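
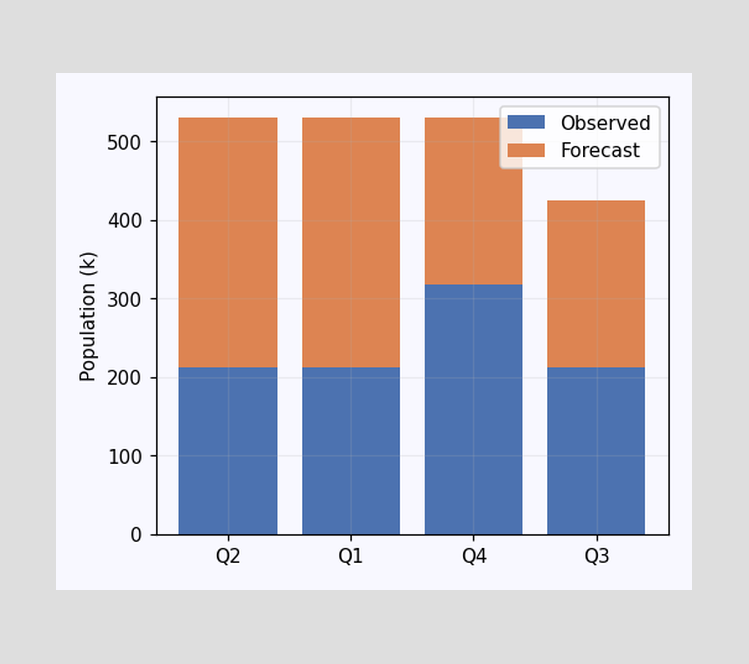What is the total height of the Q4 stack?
530k

The Q4 stack's top reaches 530k on the y-axis.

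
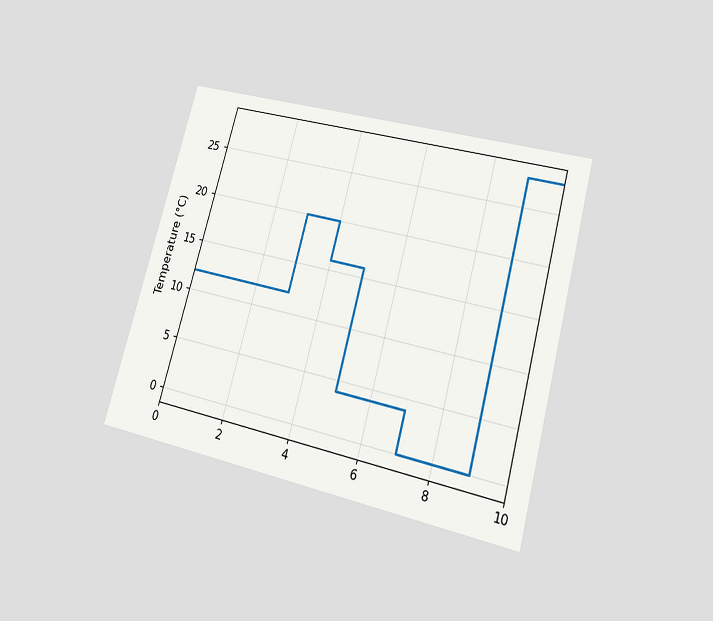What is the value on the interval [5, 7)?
The chart is tilted about 15° clockwise and viewed at a slight angle. On [5, 7) the step sits at 4°C.

4°C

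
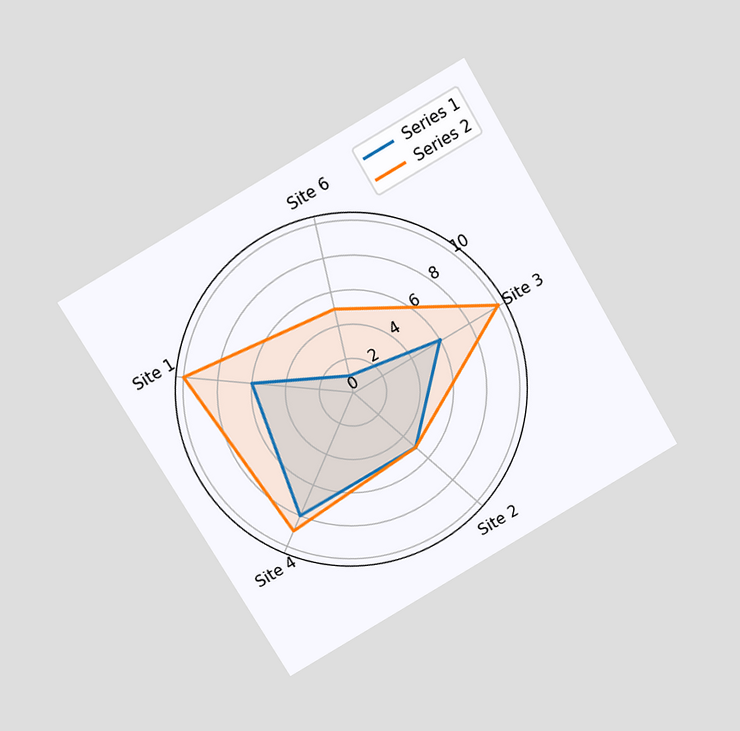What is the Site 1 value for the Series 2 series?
The chart is tilted about 30° counter-clockwise and viewed at a slight angle. On the Site 1 axis, Series 2 reaches 10.

10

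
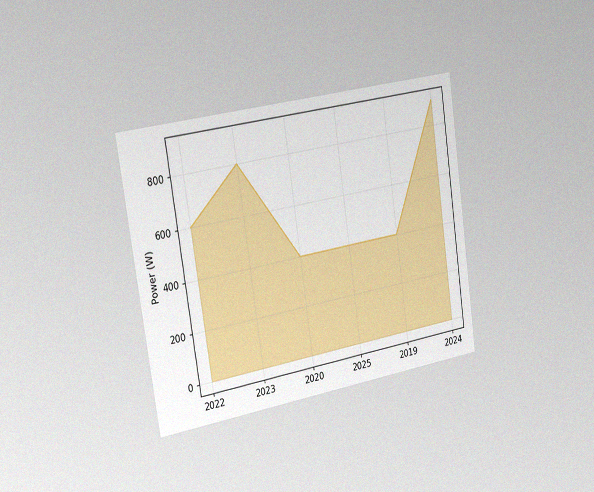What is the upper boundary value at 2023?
800W

The chart is tilted about 8° counter-clockwise and viewed slightly from the left, with some photo noise. At 2023 the upper boundary is at 800W.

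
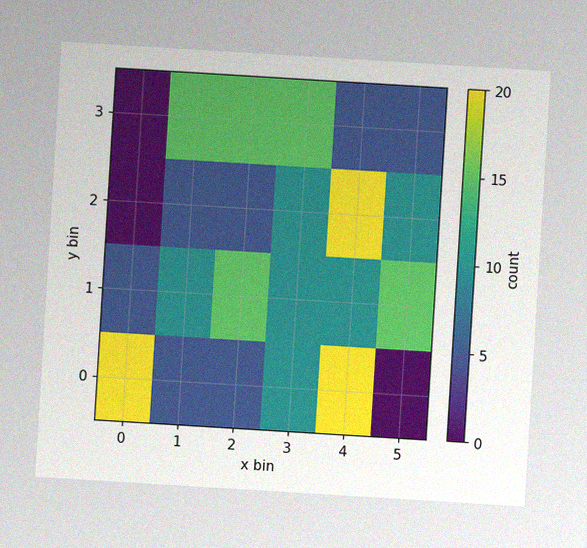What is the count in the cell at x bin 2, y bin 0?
The chart is tilted about 3° clockwise, with some photo noise. Matching the cell (2, 0) against the colorbar gives 5.

5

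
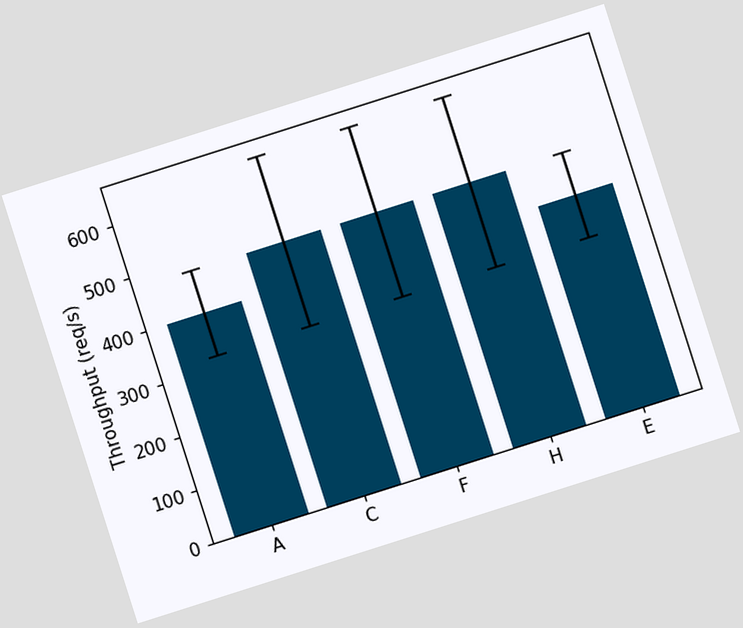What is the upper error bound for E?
480req/s

The chart is tilted about 18° counter-clockwise. The E bar's upper whisker reaches 480req/s.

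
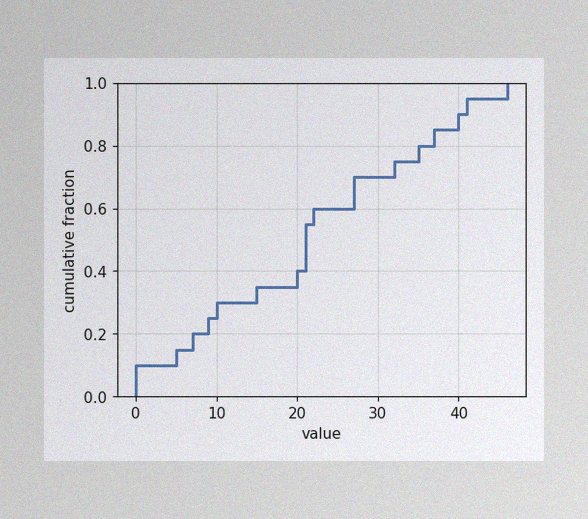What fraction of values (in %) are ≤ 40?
The image has some photo noise and uneven lighting. At x=40 the ECDF step is at 90%.

90%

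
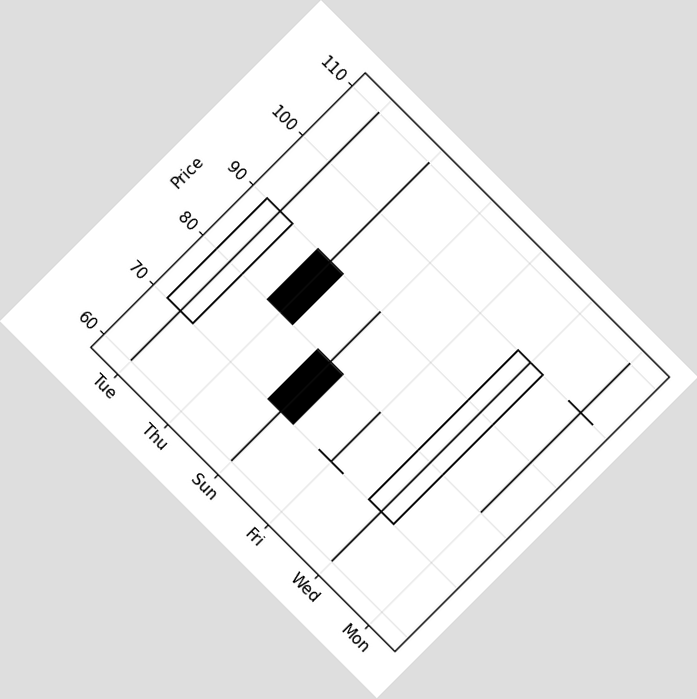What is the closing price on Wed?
The chart is tilted about 45° clockwise. The Wed candle closes at 100.

100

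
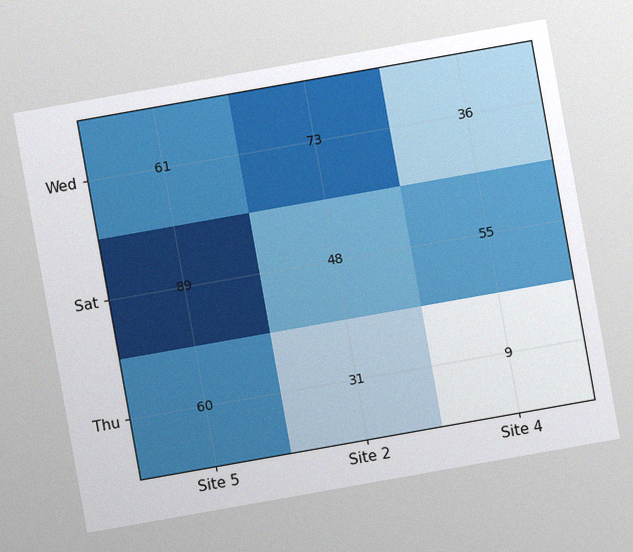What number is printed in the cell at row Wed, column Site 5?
61

The chart is tilted about 10° counter-clockwise, with some photo noise. The (Wed, Site 5) cell reads 61.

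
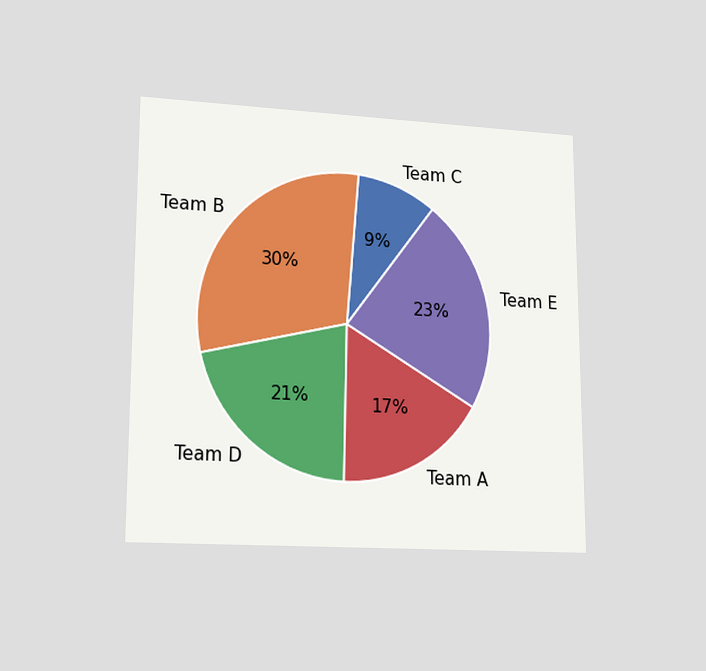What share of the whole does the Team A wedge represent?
The chart is viewed at a slight angle. The Team A slice takes up 17% of the pie.

17%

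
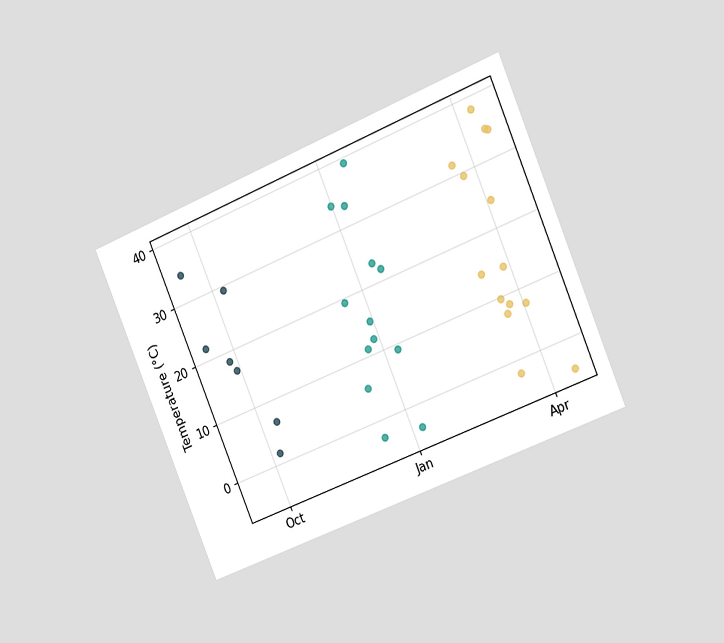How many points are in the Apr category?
14

The chart is tilted about 23° counter-clockwise and viewed slightly from the right. Counting the markers in the Apr column gives 14.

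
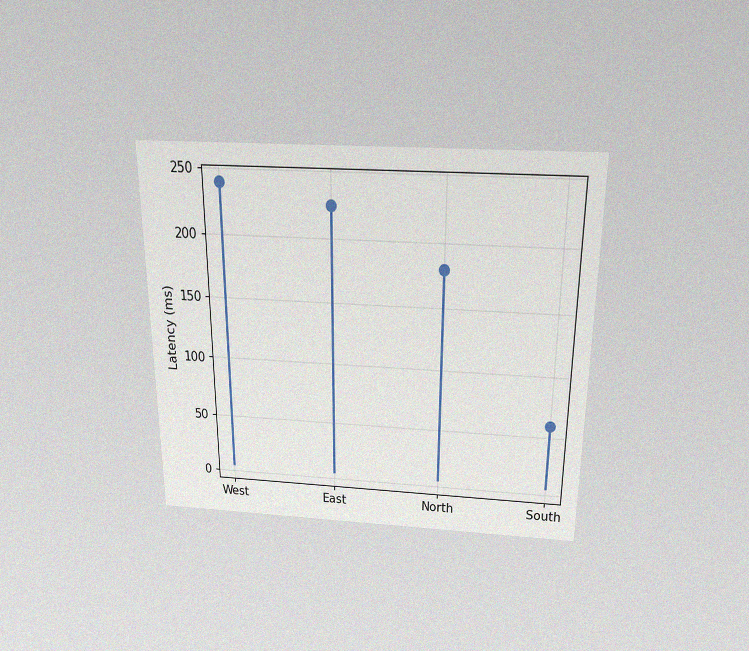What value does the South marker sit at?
The chart is viewed slightly from above, with some photo noise. The South marker sits at 60ms.

60ms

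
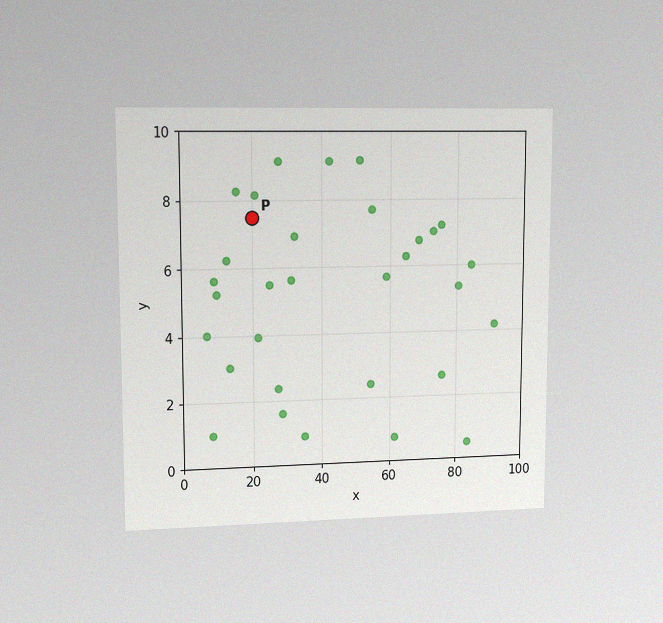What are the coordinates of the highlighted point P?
The chart is viewed slightly from the left, with some photo noise. Following the gridlines from P to each axis, P sits at (20, 7.5).

(20, 7.5)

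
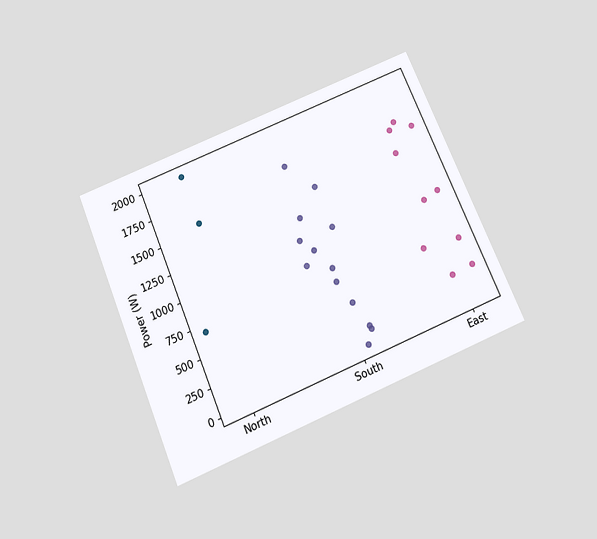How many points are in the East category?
10

The chart is tilted about 23° counter-clockwise and viewed slightly from below. Counting the markers in the East column gives 10.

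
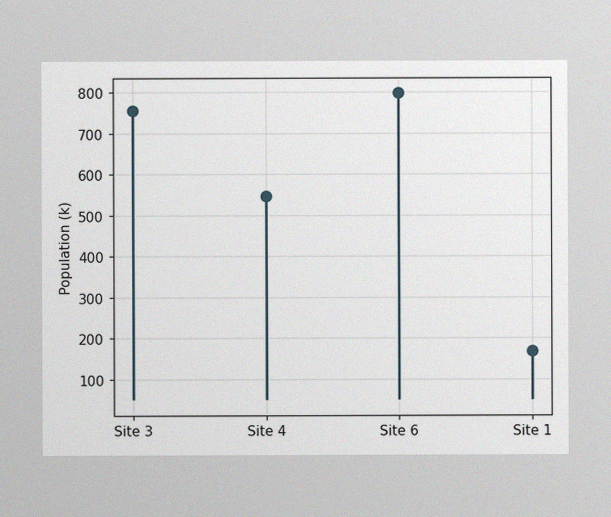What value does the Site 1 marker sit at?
The image has some photo noise and uneven lighting. The Site 1 marker sits at 168k.

168k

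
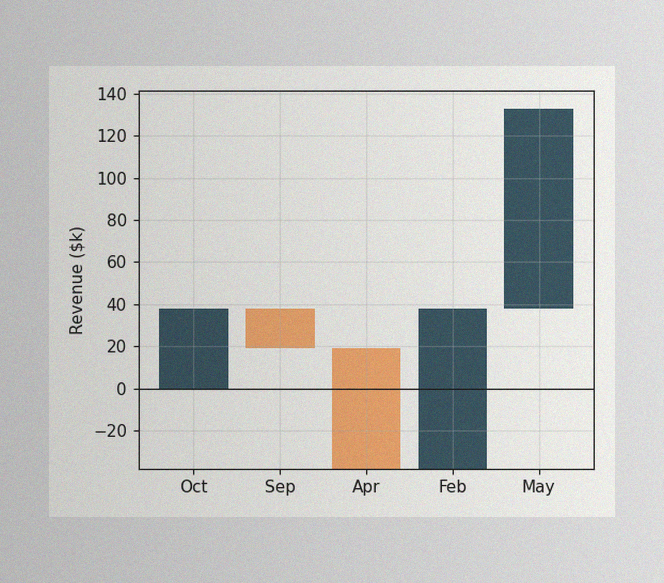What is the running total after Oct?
$38k

The image has some photo noise and uneven lighting. After Oct the running total reaches $38k.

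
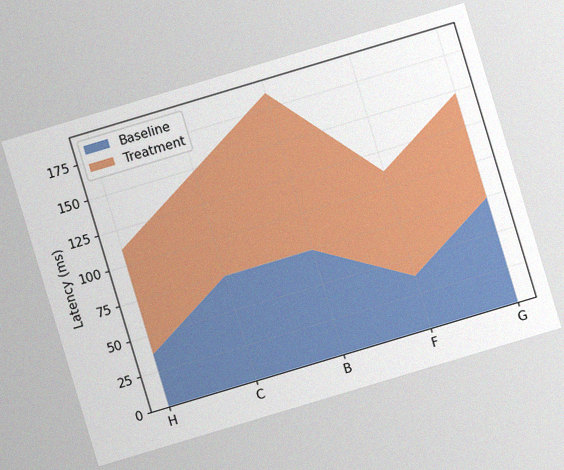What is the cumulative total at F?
111ms

The chart is tilted about 17° counter-clockwise, with some photo noise. The stacked total at F reaches 111ms.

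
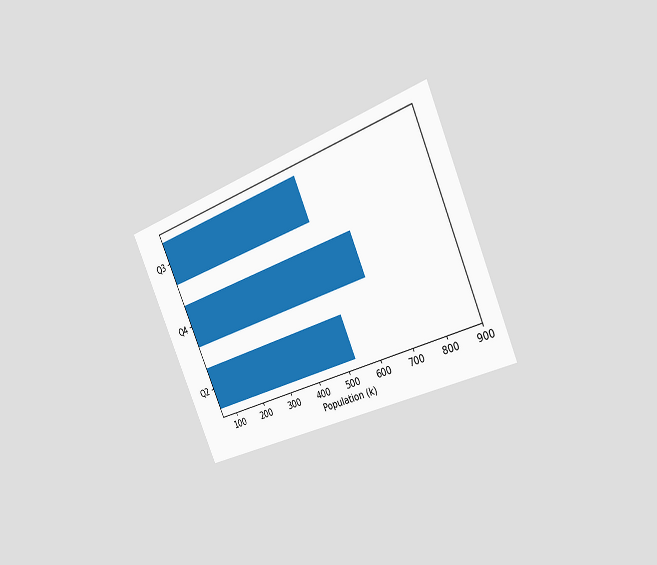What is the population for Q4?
636k

The chart is tilted about 24° counter-clockwise and viewed slightly from the right. Reading along the chart's x-axis, the Q4 bar reaches 636k.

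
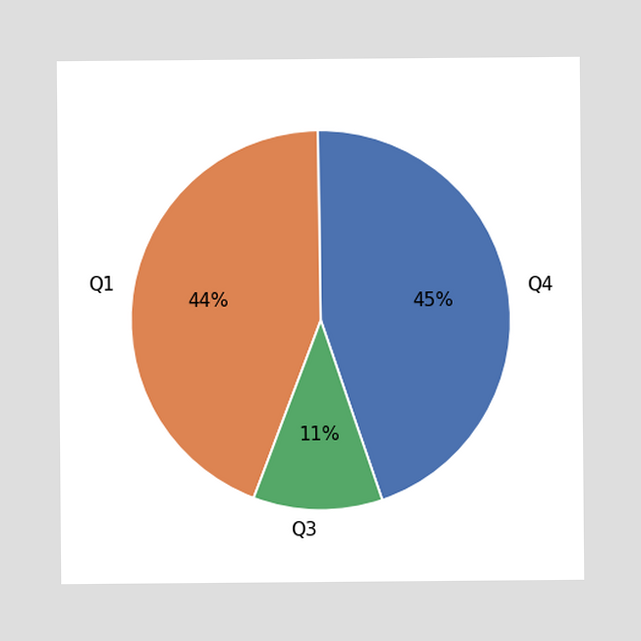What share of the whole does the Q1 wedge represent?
The Q1 slice takes up 44% of the pie.

44%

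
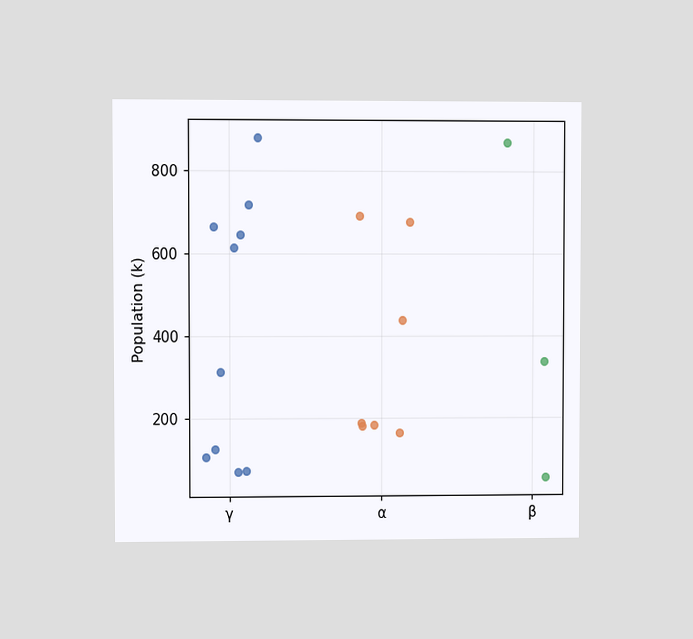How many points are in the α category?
The chart is viewed at a slight angle. Counting the markers in the α column gives 7.

7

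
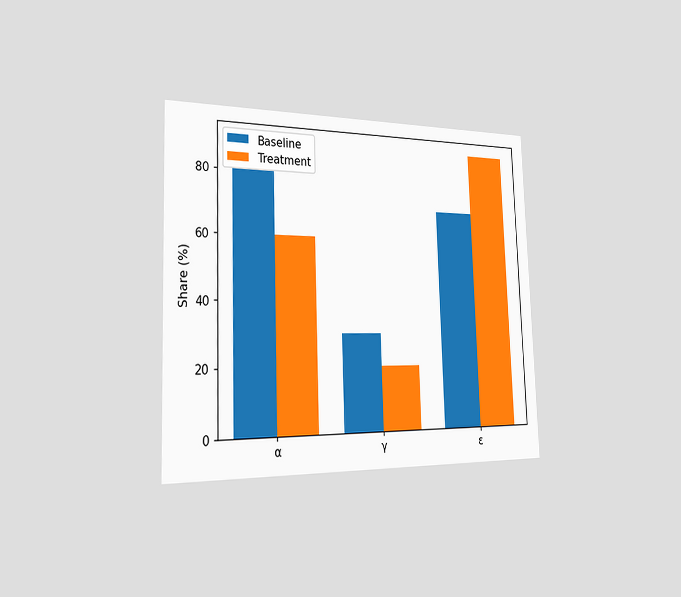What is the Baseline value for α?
80%

The chart is viewed slightly from the left. The Baseline bar at α reaches 80% on the y-axis.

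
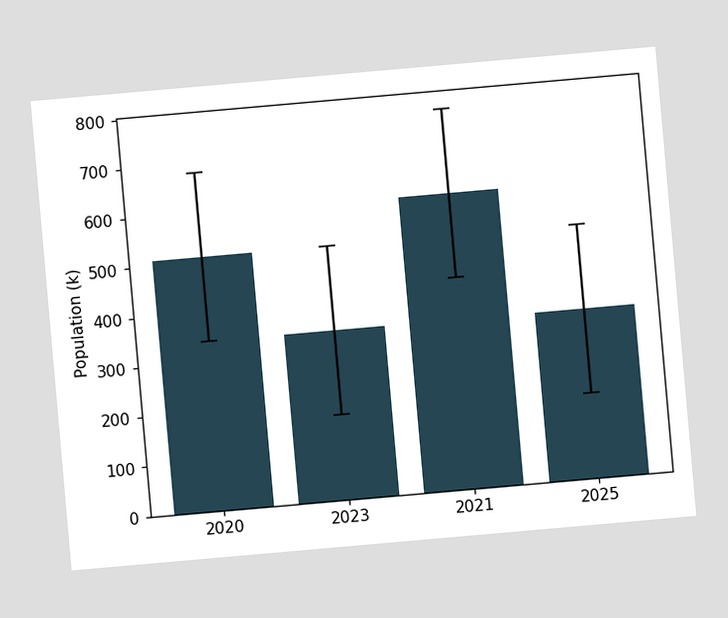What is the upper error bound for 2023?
The chart is tilted about 5° counter-clockwise. The 2023 bar's upper whisker reaches 510k.

510k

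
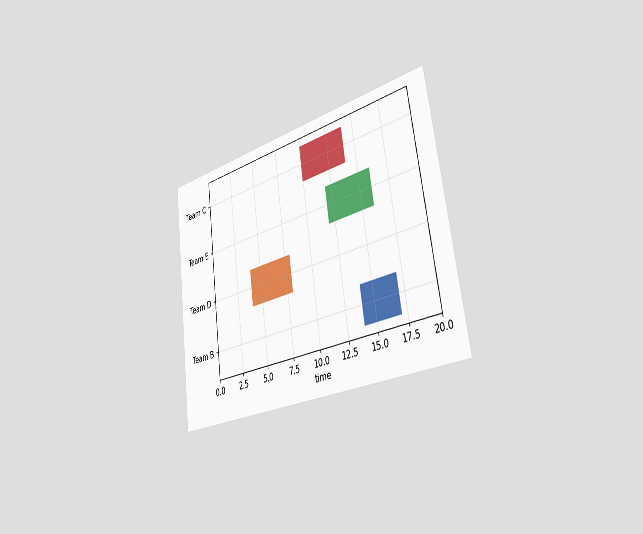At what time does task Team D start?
The chart is tilted about 8° counter-clockwise and viewed slightly from the right. The Team D bar begins at t=4.

4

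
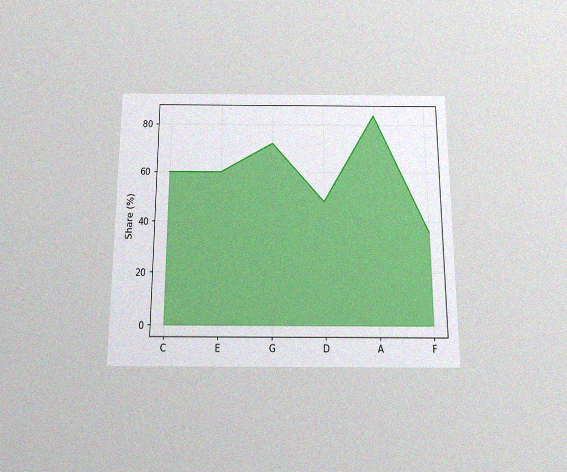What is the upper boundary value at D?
48%

The chart is viewed slightly from below, with some photo noise. At D the upper boundary is at 48%.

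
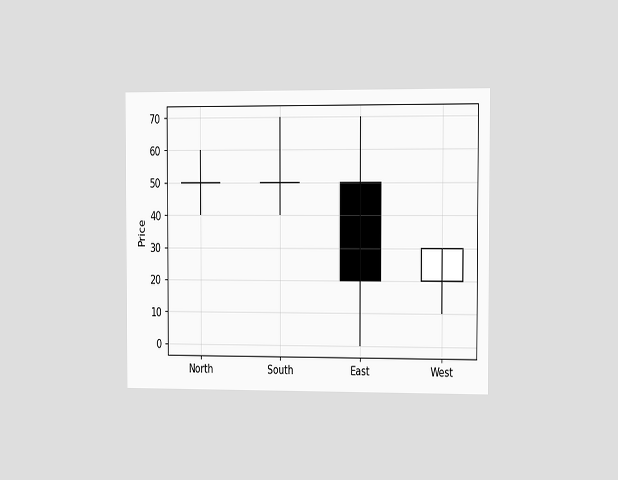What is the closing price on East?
20

The chart is viewed slightly from the right. The East candle closes at 20.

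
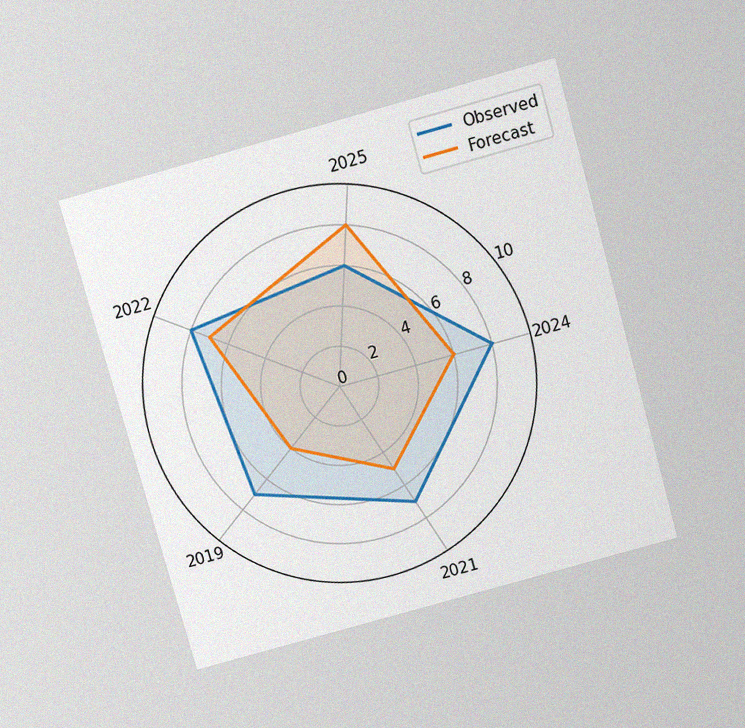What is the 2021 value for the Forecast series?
5

The chart is tilted about 16° counter-clockwise and viewed slightly from above, with some photo noise. On the 2021 axis, Forecast reaches 5.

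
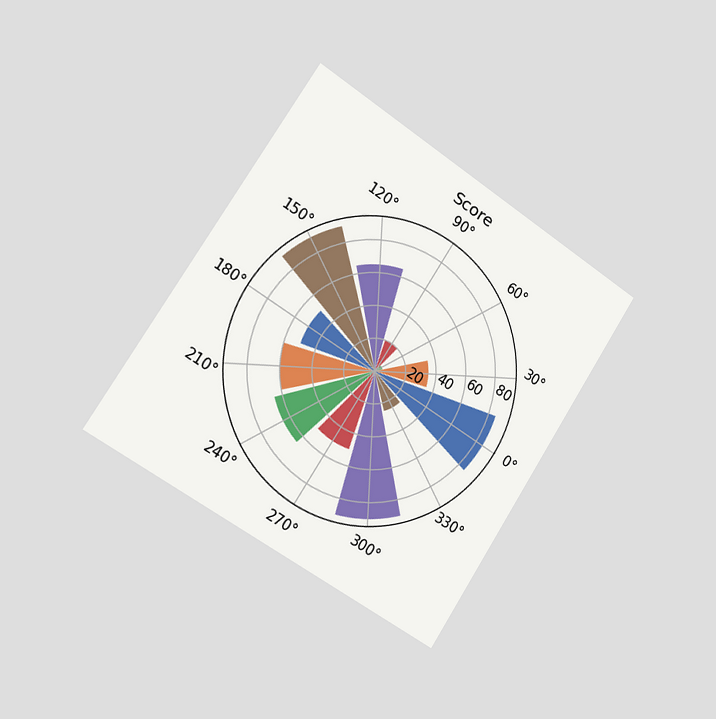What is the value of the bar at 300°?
90

The chart is tilted about 33° clockwise and viewed slightly from the left. The bar at 300° reaches 90 on the radial axis.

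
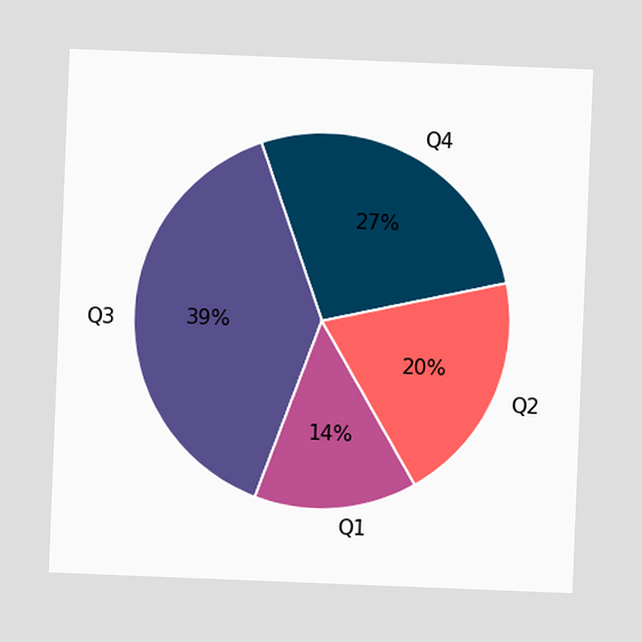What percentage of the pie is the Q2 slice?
The chart is tilted about 2° clockwise. The Q2 slice takes up 20% of the pie.

20%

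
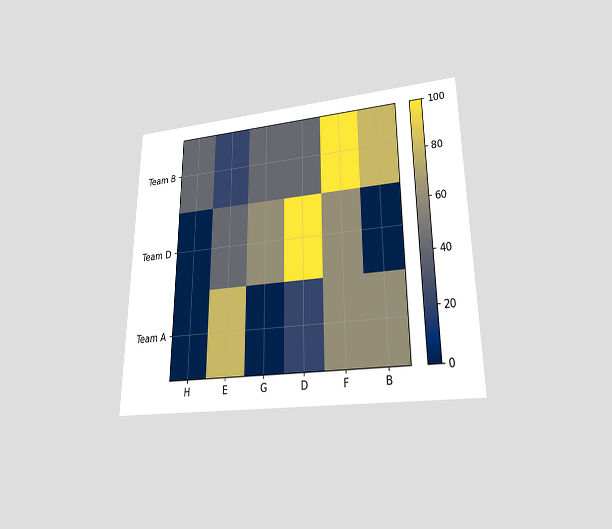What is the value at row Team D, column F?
The chart is viewed at a slight angle. Matching cell (Team D, F) against the colorbar gives 60.

60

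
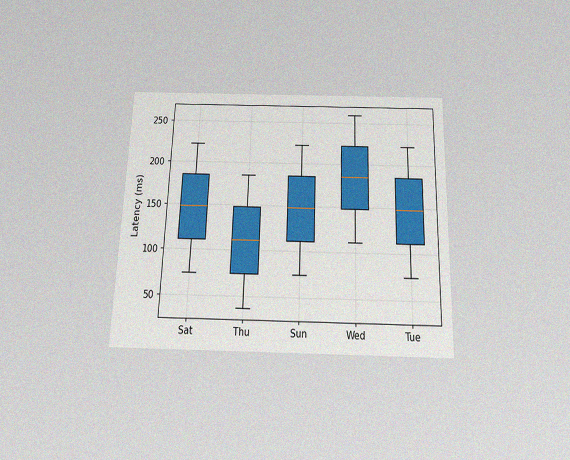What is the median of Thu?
111ms

The chart is viewed slightly from below, with some photo noise. The median line in the Thu box sits at 111ms.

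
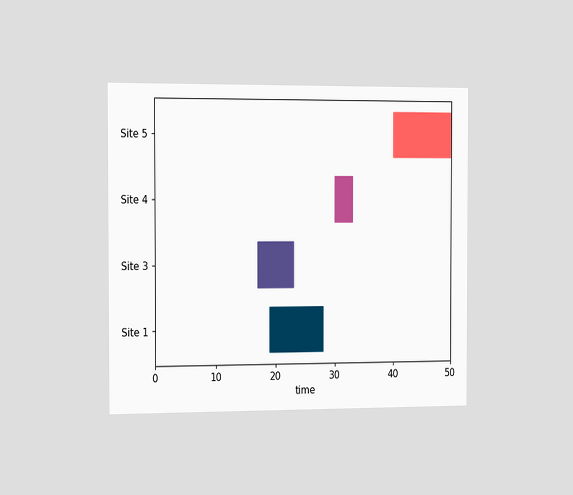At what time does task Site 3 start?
17

The chart is viewed slightly from the left. The Site 3 bar begins at t=17.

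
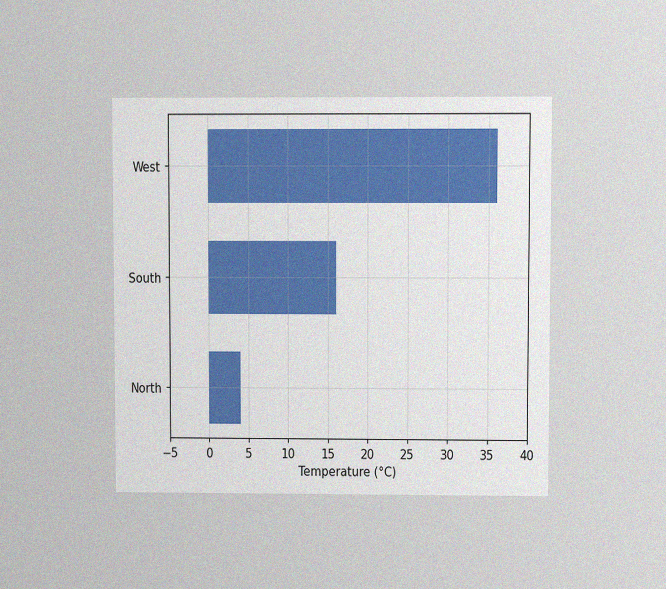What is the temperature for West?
36°C

The chart is viewed at a slight angle, with some photo noise. Reading along the chart's x-axis, the West bar reaches 36°C.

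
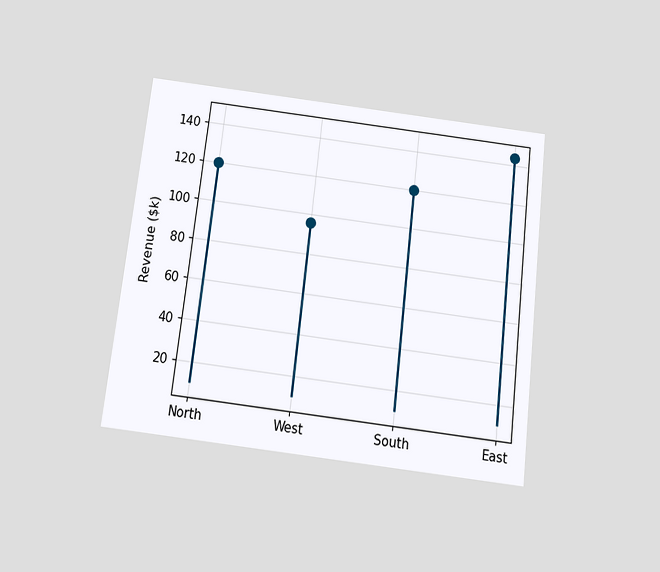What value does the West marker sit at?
$96k

The chart is tilted about 7° clockwise and viewed slightly from below. The West marker sits at $96k.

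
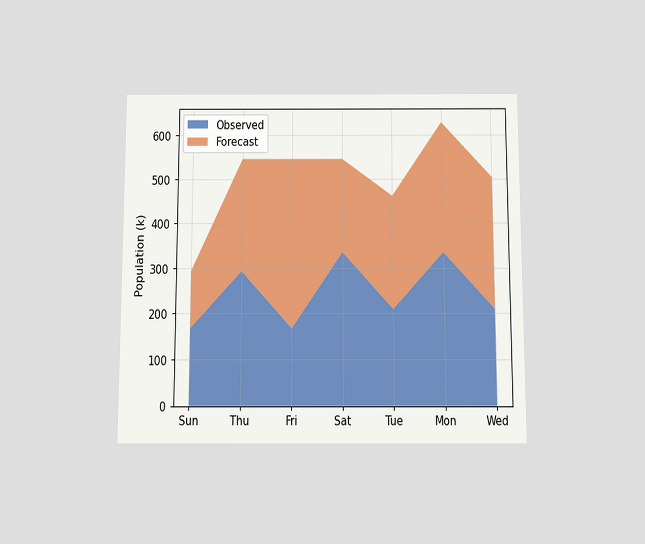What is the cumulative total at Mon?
630k

The chart is viewed slightly from below. The stacked total at Mon reaches 630k.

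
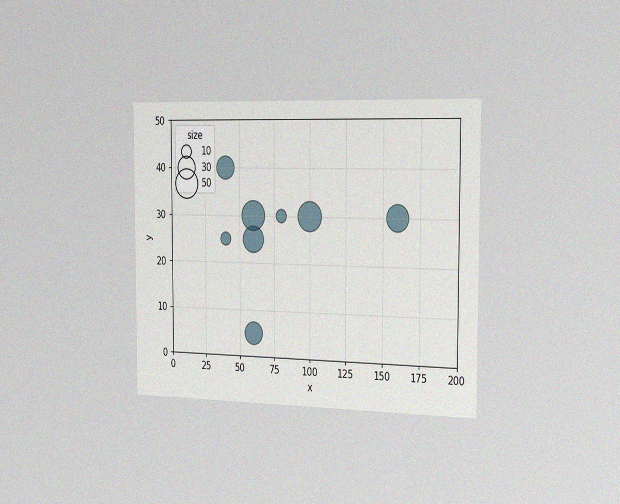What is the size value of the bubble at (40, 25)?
10

The chart is viewed slightly from the right, with some photo noise. Matching the bubble at (40, 25) against the size legend gives 10.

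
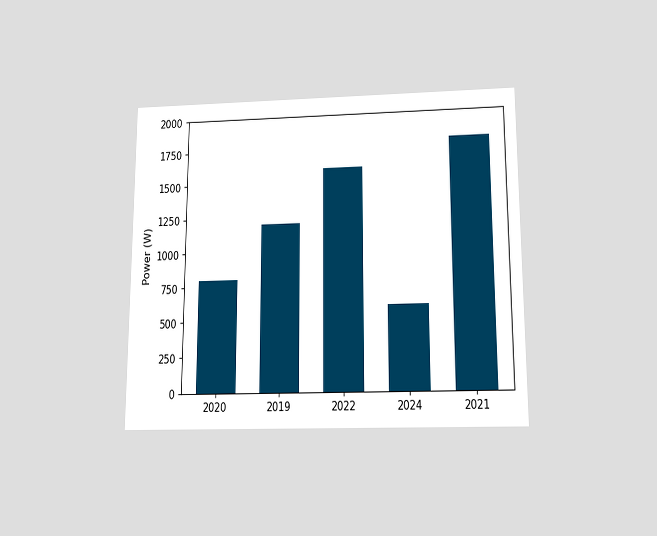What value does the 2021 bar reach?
1800W

The chart is viewed slightly from below. Reading along the chart's y-axis, the 2021 bar reaches 1800W.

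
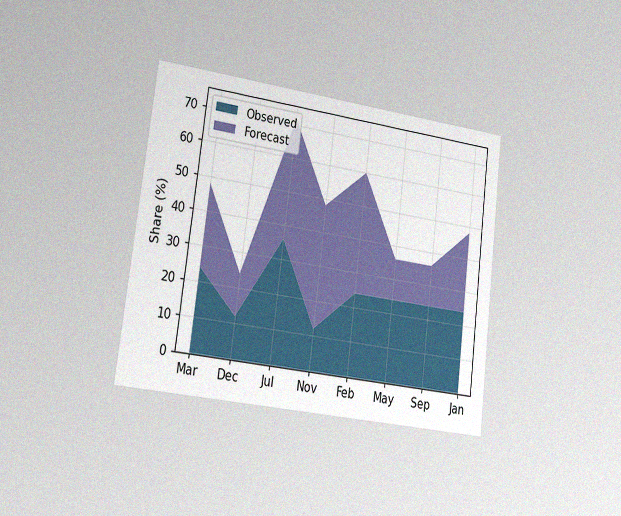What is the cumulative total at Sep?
36%

The chart is tilted about 7° clockwise and viewed slightly from the left, with some photo noise. The stacked total at Sep reaches 36%.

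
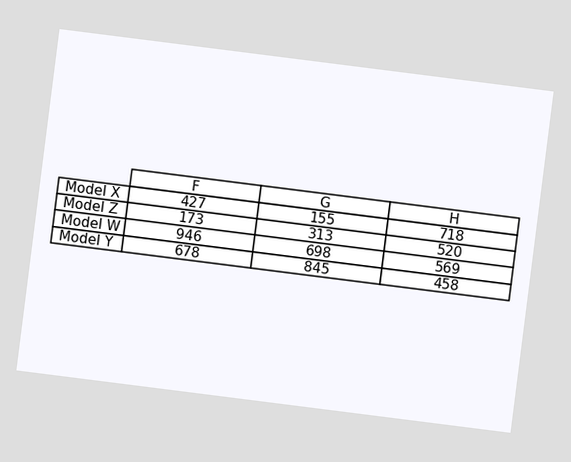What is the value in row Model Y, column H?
458

The chart is tilted about 7° clockwise. The (Model Y, H) cell reads 458.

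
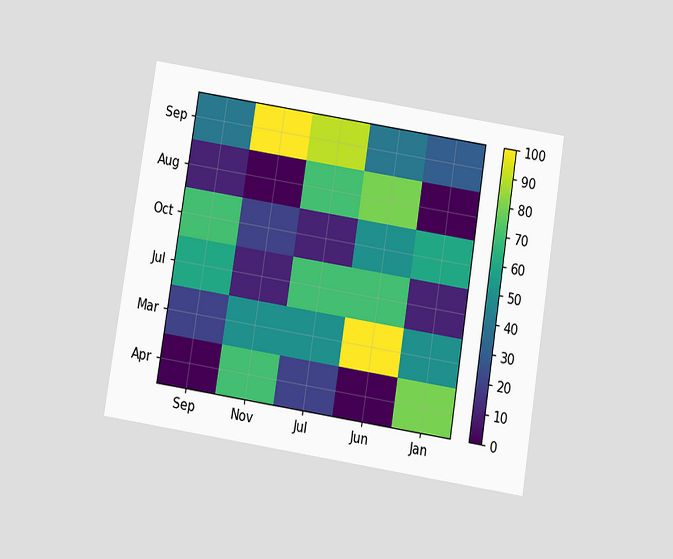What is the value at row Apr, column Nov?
70

The chart is tilted about 9° clockwise and viewed slightly from below. Matching cell (Apr, Nov) against the colorbar gives 70.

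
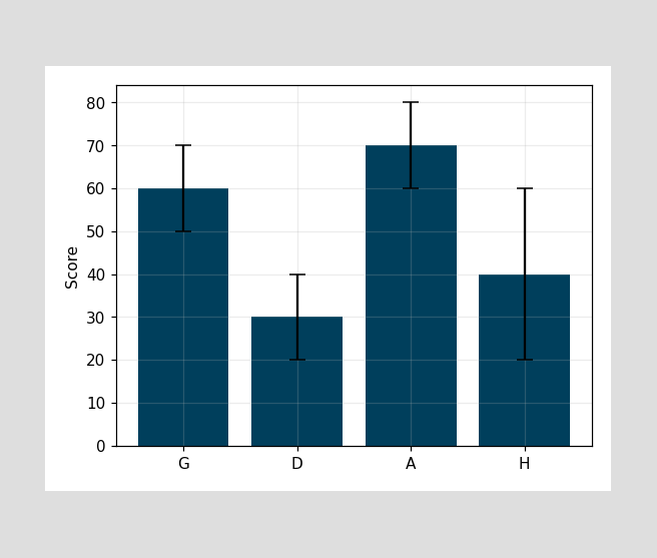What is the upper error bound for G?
The G bar's upper whisker reaches 70.

70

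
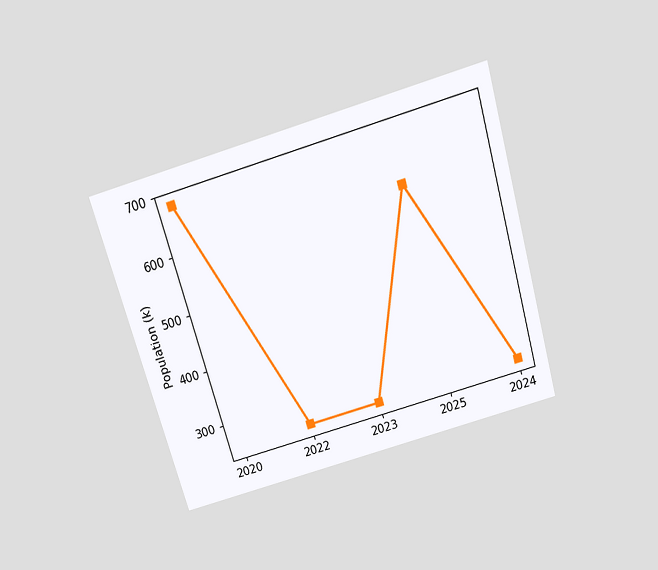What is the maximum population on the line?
The chart is tilted about 16° counter-clockwise and viewed slightly from above. The highest point is at 2020, and reading across to the y-axis gives 680k.

680k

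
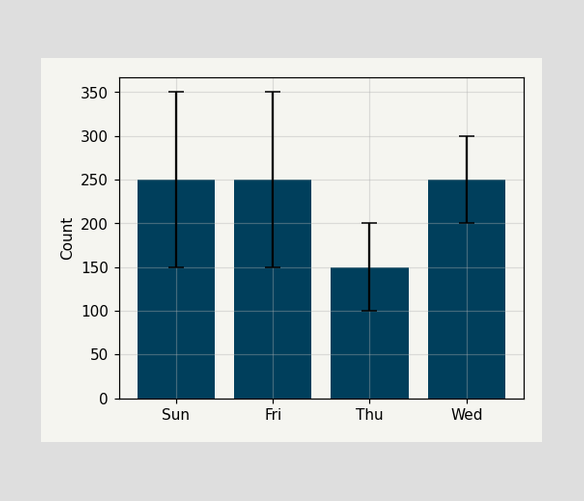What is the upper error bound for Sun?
350

The Sun bar's upper whisker reaches 350.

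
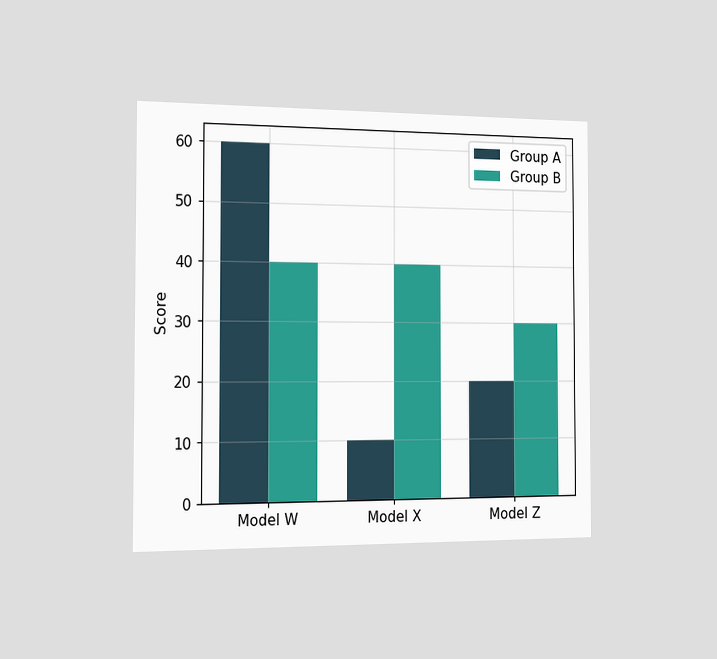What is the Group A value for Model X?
The chart is viewed slightly from the left. The Group A bar at Model X reaches 10 on the y-axis.

10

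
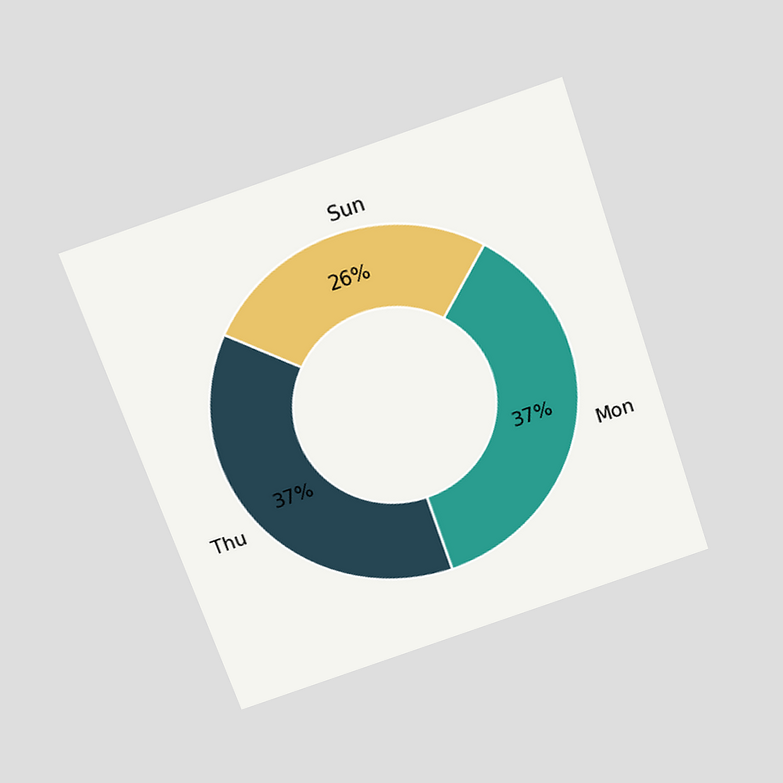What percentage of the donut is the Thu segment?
37%

The chart is tilted about 19° counter-clockwise and viewed slightly from above. The Thu segment takes up 37% of the ring.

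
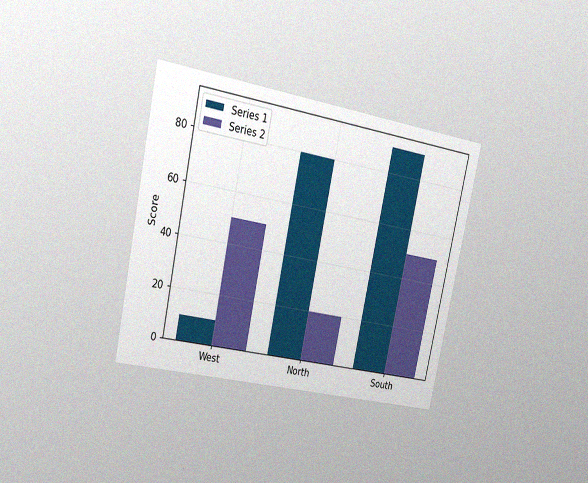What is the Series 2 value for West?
The chart is tilted about 12° clockwise and viewed slightly from the left, with some photo noise. The Series 2 bar at West reaches 50 on the y-axis.

50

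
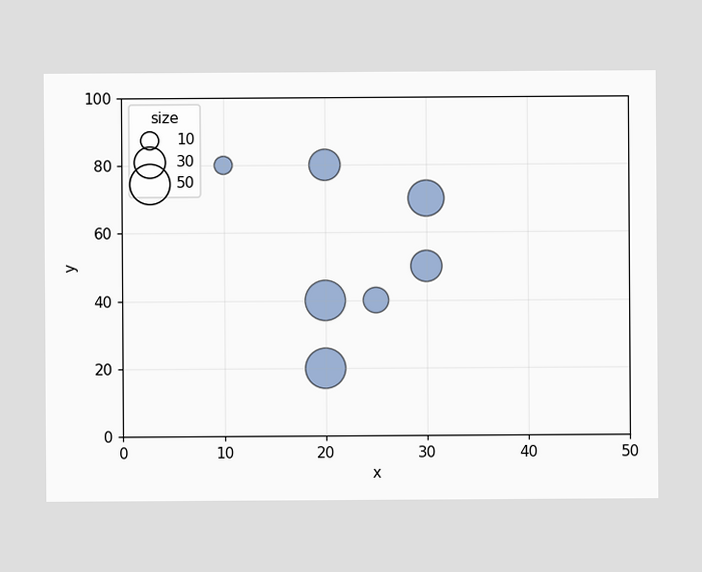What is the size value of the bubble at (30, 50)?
30

Matching the bubble at (30, 50) against the size legend gives 30.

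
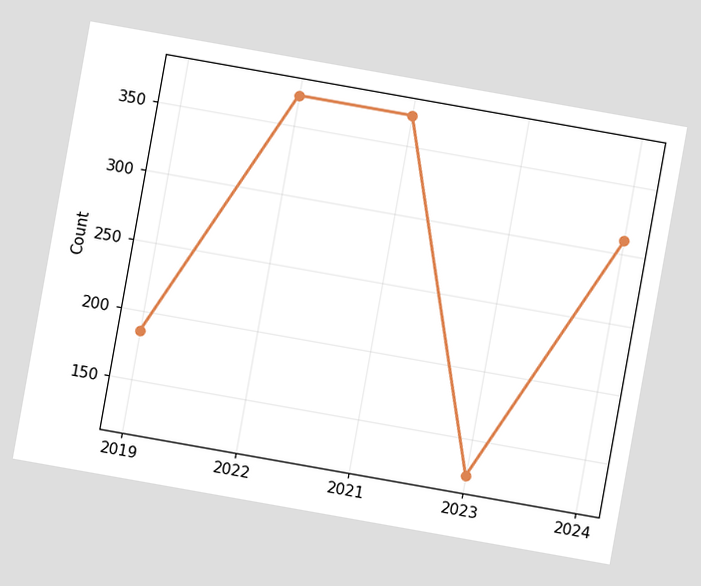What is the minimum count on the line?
124

The chart is tilted about 10° clockwise. The lowest point is at 2023, and reading across to the y-axis gives 124.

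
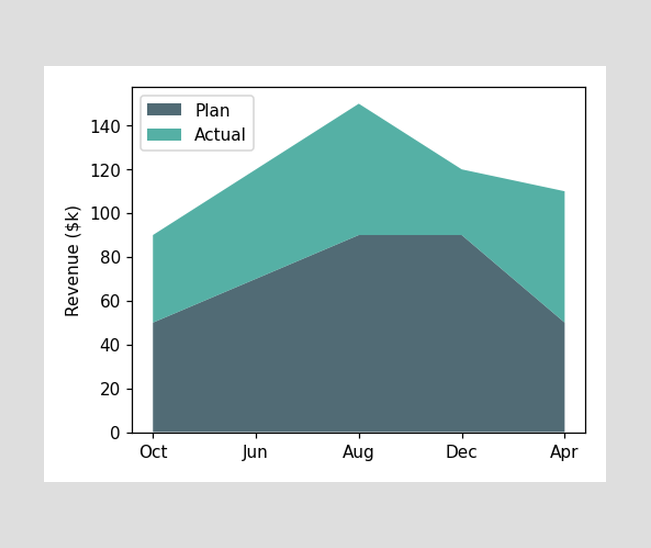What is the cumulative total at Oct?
The stacked total at Oct reaches $90k.

$90k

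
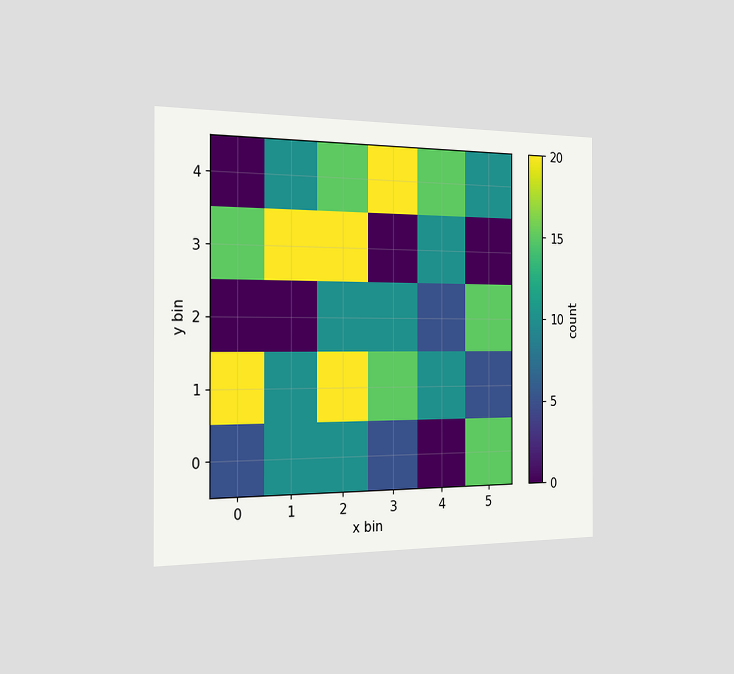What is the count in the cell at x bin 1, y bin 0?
10

The chart is viewed slightly from the left. Matching the cell (1, 0) against the colorbar gives 10.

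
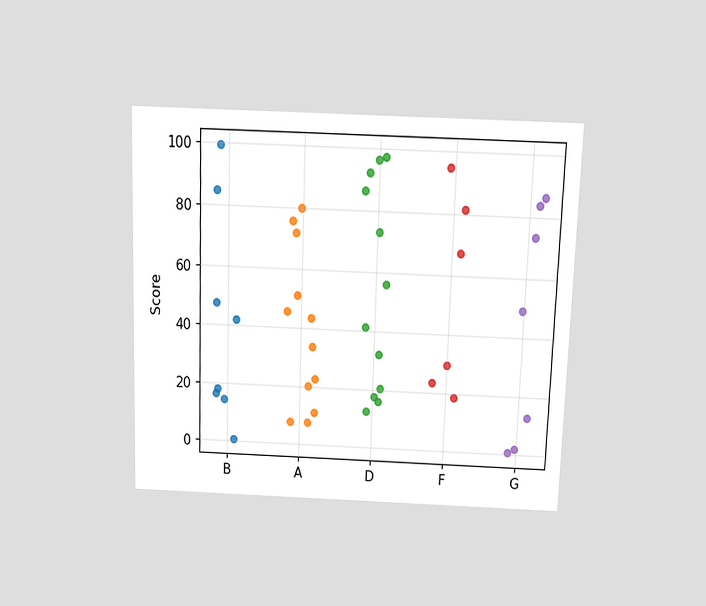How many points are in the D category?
12

The chart is viewed slightly from above. Counting the markers in the D column gives 12.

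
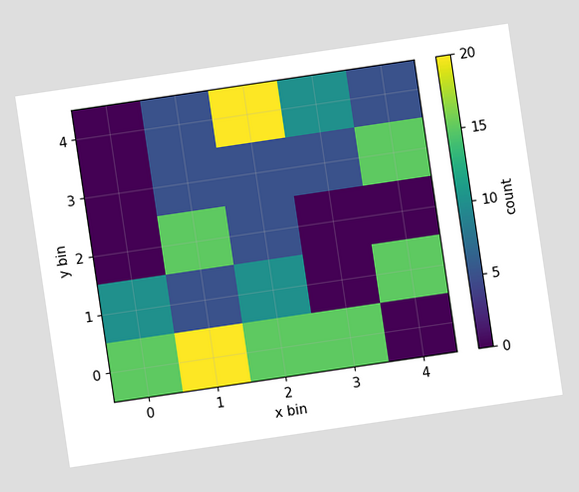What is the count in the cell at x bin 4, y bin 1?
The chart is tilted about 8° counter-clockwise. Matching the cell (4, 1) against the colorbar gives 15.

15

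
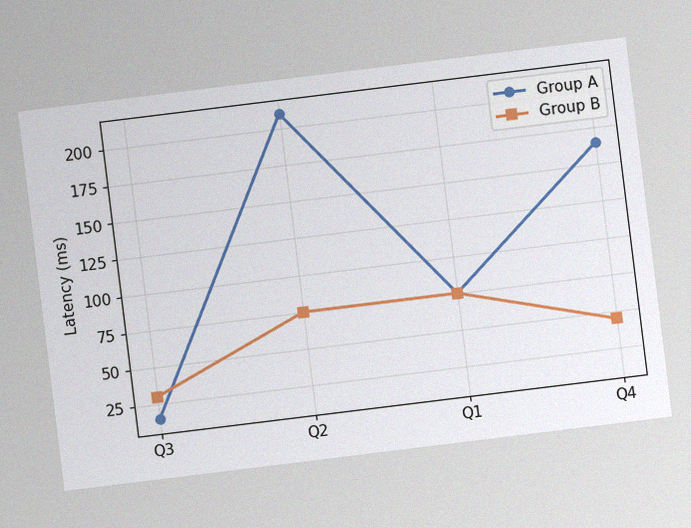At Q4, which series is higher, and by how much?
Group A, by 120ms

The chart is tilted about 7° counter-clockwise, with some photo noise. At Q4, Group A sits above the other line by 120ms.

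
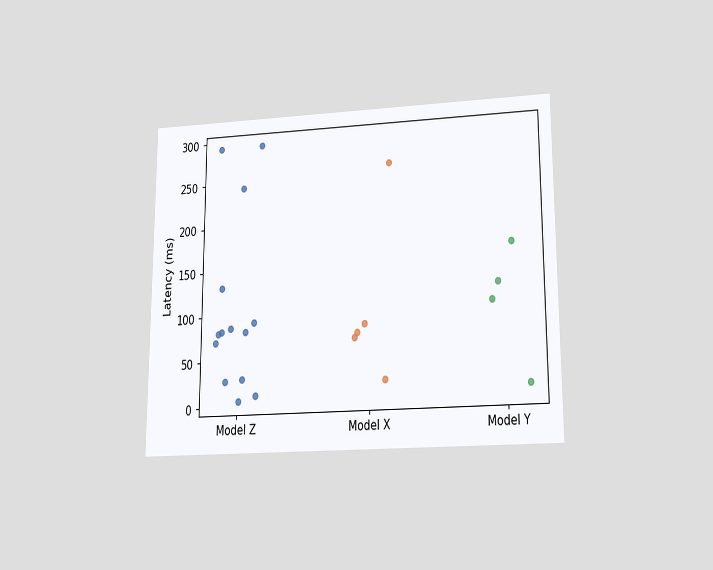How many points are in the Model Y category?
The chart is viewed slightly from below. Counting the markers in the Model Y column gives 4.

4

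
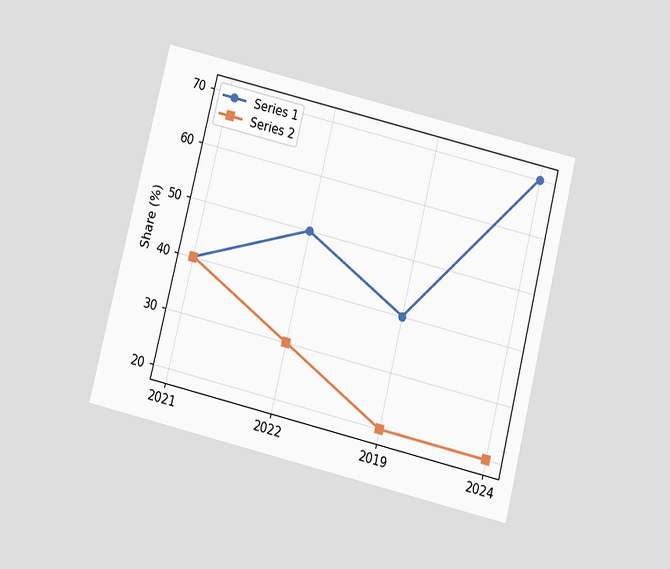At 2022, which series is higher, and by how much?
The chart is tilted about 14° clockwise and viewed slightly from below. At 2022, Series 1 sits above the other line by 20%.

Series 1, by 20%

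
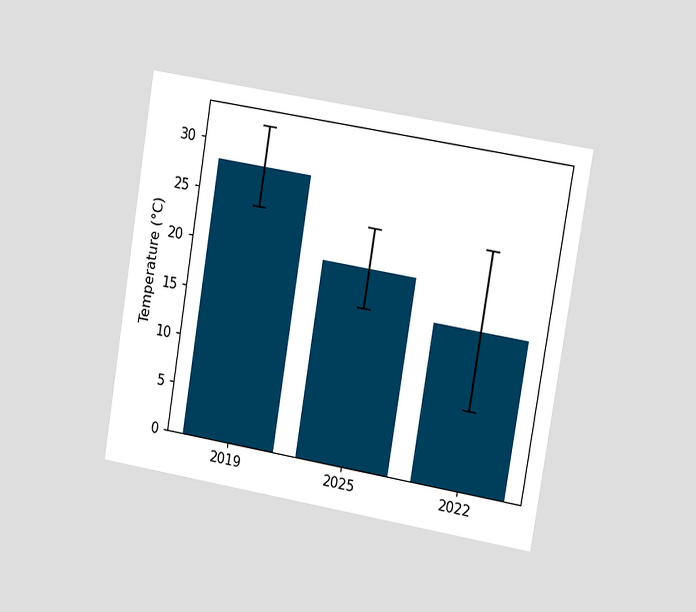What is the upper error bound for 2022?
24°C

The chart is tilted about 9° clockwise and viewed slightly from the right. The 2022 bar's upper whisker reaches 24°C.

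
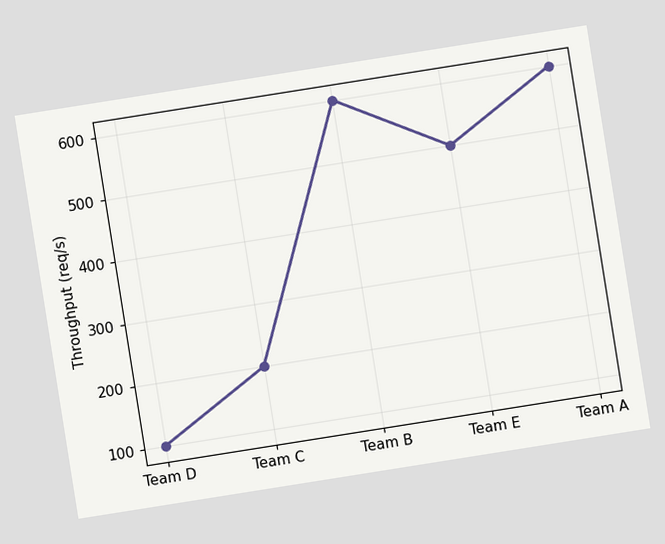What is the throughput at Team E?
The chart is tilted about 9° counter-clockwise. At Team E, the line is at 500req/s.

500req/s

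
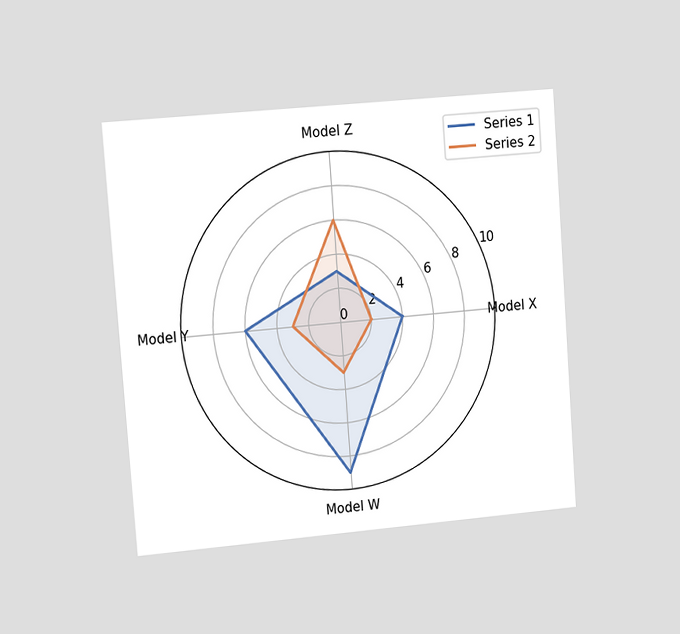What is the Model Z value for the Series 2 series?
6

The chart is tilted about 4° counter-clockwise and viewed slightly from the left. On the Model Z axis, Series 2 reaches 6.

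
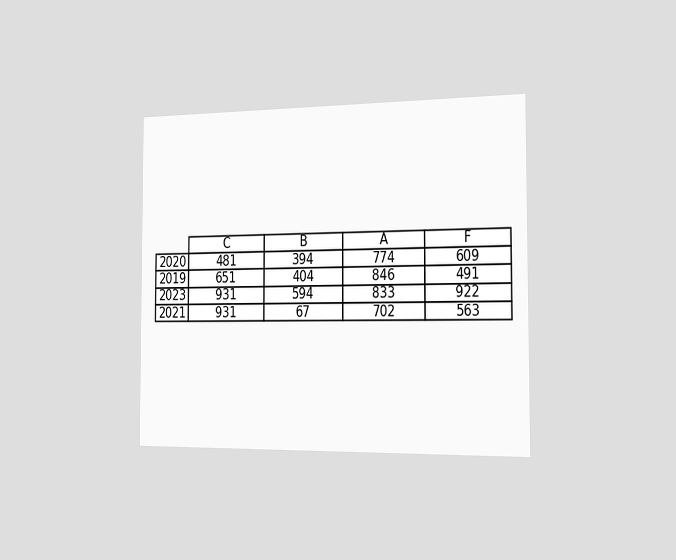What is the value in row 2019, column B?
404

The chart is viewed slightly from the right. The (2019, B) cell reads 404.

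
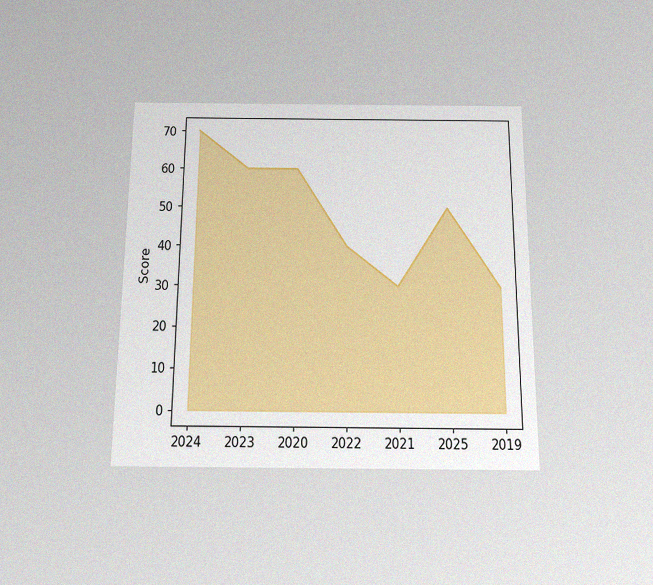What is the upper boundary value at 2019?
30

The chart is viewed slightly from below, with some photo noise. At 2019 the upper boundary is at 30.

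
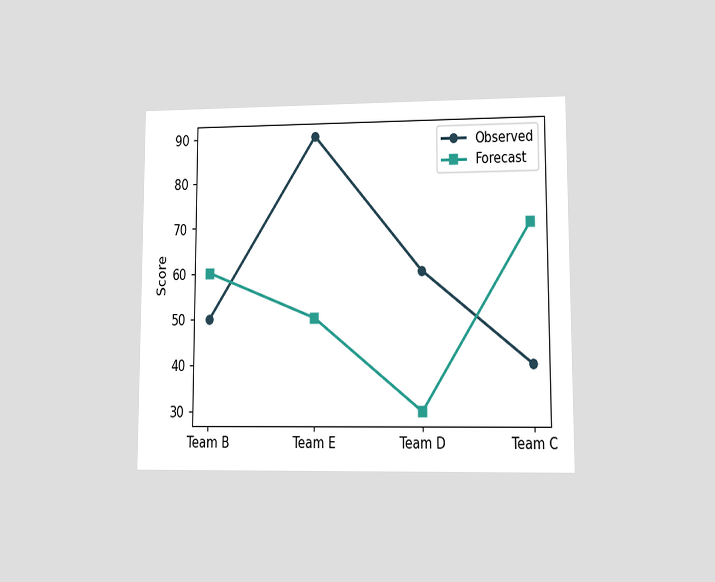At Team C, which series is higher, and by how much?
Forecast, by 30

The chart is viewed at a slight angle. At Team C, Forecast sits above the other line by 30.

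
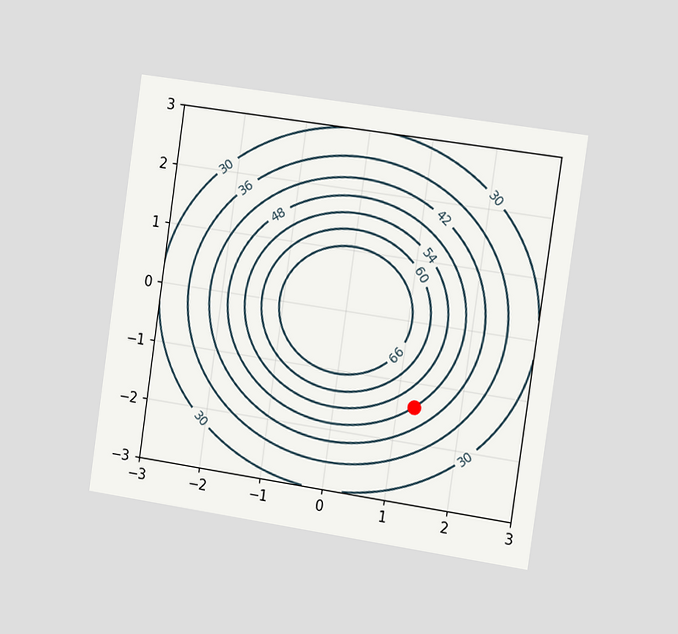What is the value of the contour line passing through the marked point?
The chart is tilted about 8° clockwise and viewed slightly from the right. The marked point sits on the contour labelled 48.

48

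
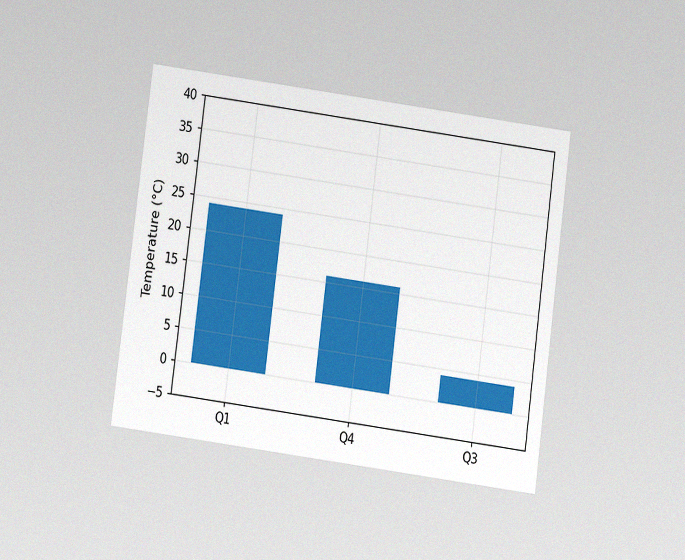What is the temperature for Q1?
24°C

The chart is tilted about 8° clockwise and viewed slightly from below, with some photo noise. Reading along the chart's y-axis, the Q1 bar reaches 24°C.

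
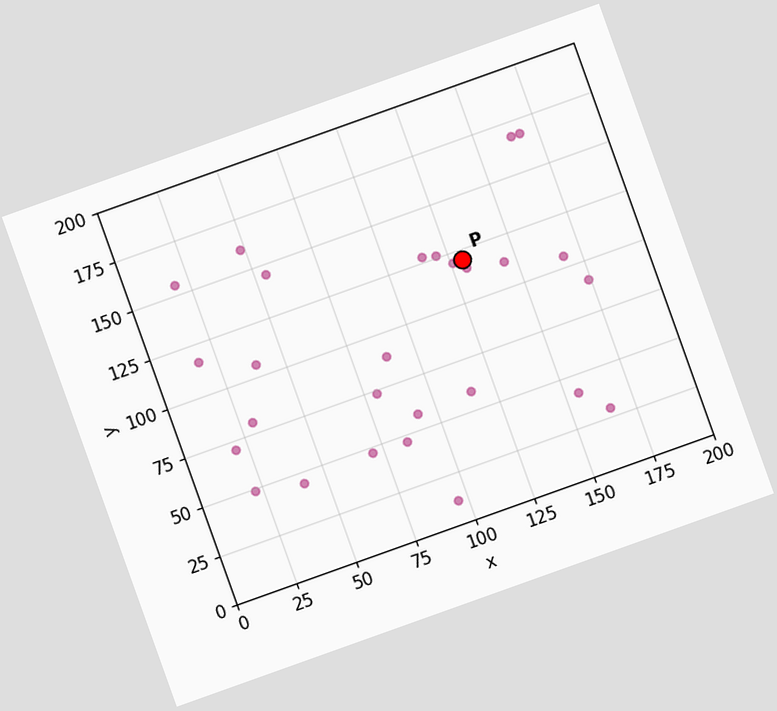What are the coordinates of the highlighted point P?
The chart is tilted about 20° counter-clockwise. Following the gridlines from P to each axis, P sits at (130, 120).

(130, 120)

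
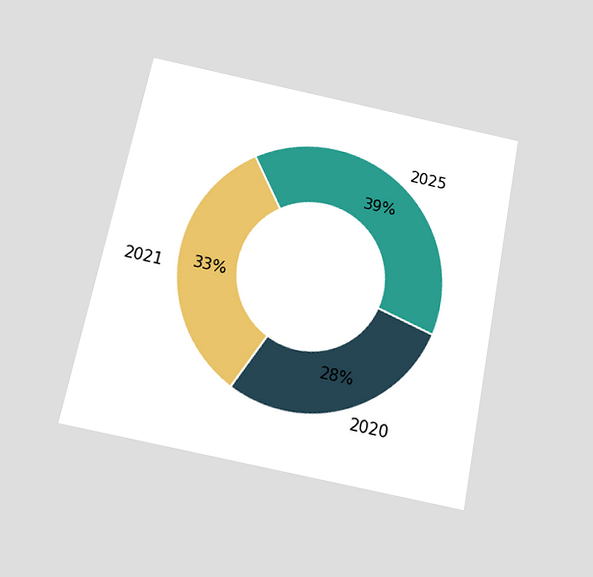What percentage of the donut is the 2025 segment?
39%

The chart is tilted about 11° clockwise and viewed slightly from below. The 2025 segment takes up 39% of the ring.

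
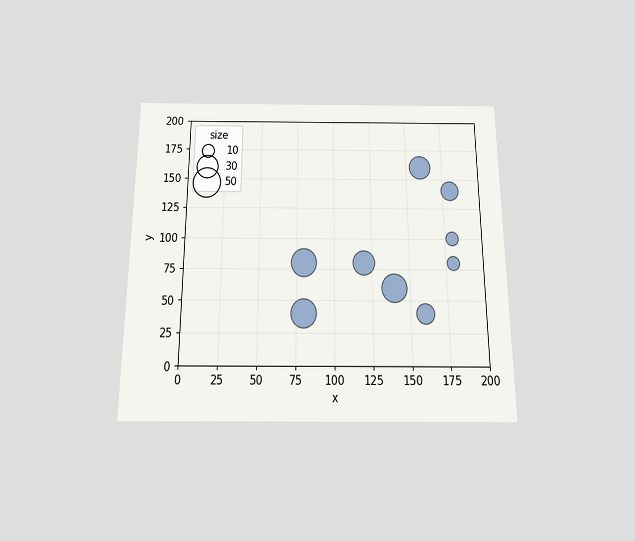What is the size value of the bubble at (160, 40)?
The chart is viewed slightly from below. Matching the bubble at (160, 40) against the size legend gives 20.

20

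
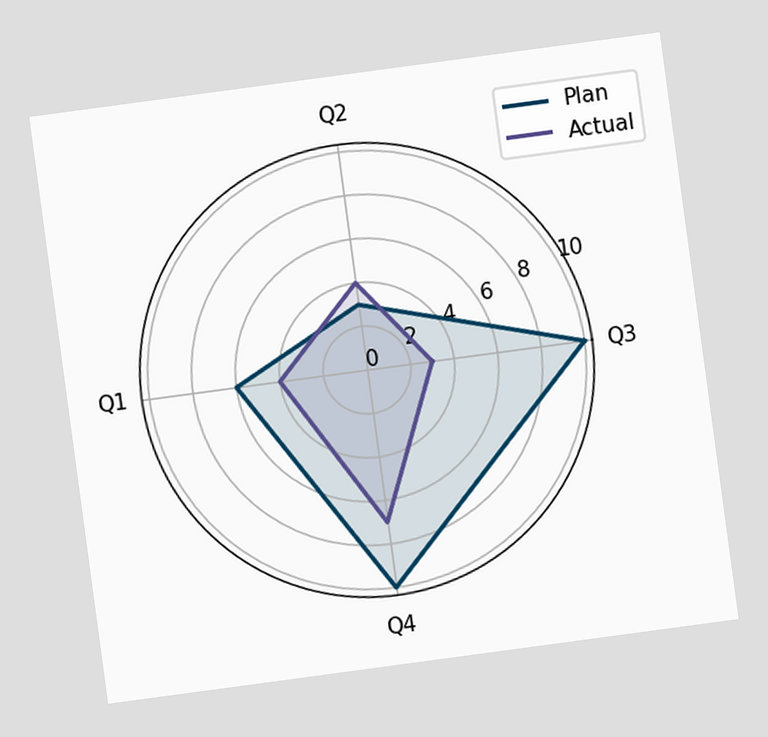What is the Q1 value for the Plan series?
The chart is tilted about 8° counter-clockwise. On the Q1 axis, Plan reaches 6.

6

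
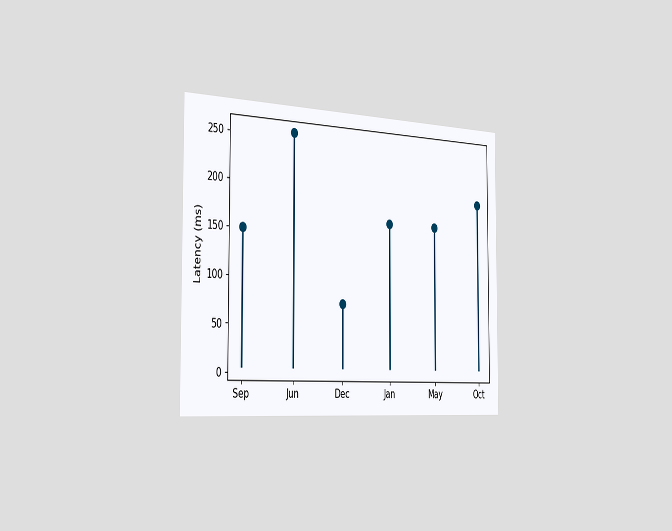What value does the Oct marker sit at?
The chart is viewed slightly from the left. The Oct marker sits at 195ms.

195ms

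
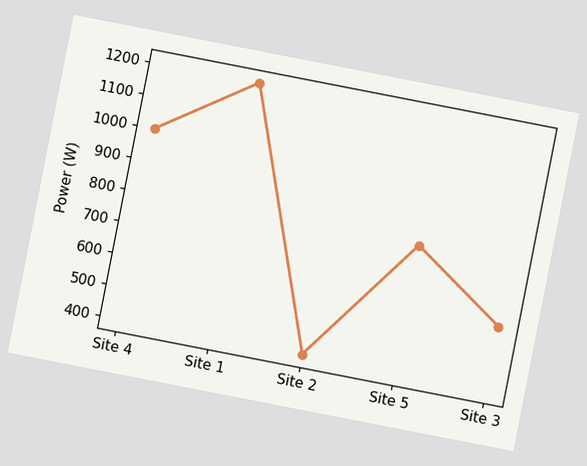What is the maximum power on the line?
1200W

The chart is tilted about 11° clockwise. The highest point is at Site 1, and reading across to the y-axis gives 1200W.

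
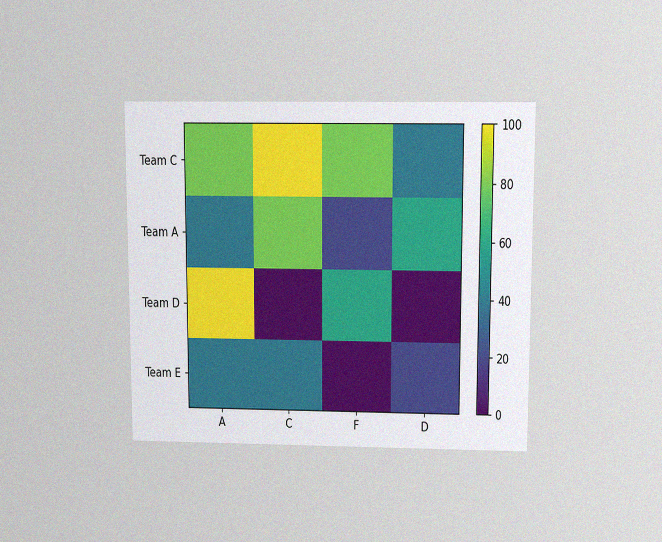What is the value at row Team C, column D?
40

The chart is viewed slightly from above, with some photo noise. Matching cell (Team C, D) against the colorbar gives 40.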